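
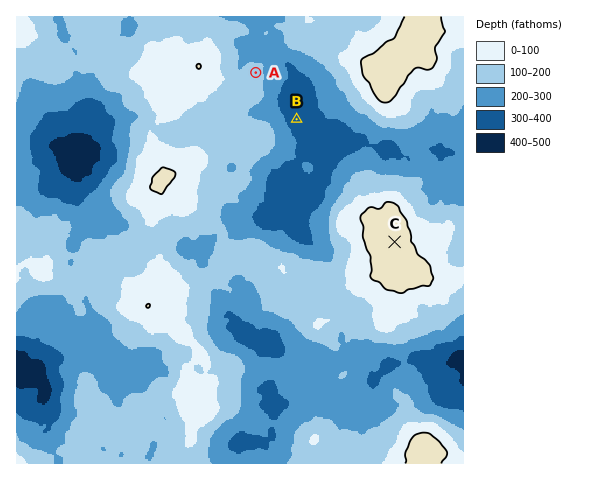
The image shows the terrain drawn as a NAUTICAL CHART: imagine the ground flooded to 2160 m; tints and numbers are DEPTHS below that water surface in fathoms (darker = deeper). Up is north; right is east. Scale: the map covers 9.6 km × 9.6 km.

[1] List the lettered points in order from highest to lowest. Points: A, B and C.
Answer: C A B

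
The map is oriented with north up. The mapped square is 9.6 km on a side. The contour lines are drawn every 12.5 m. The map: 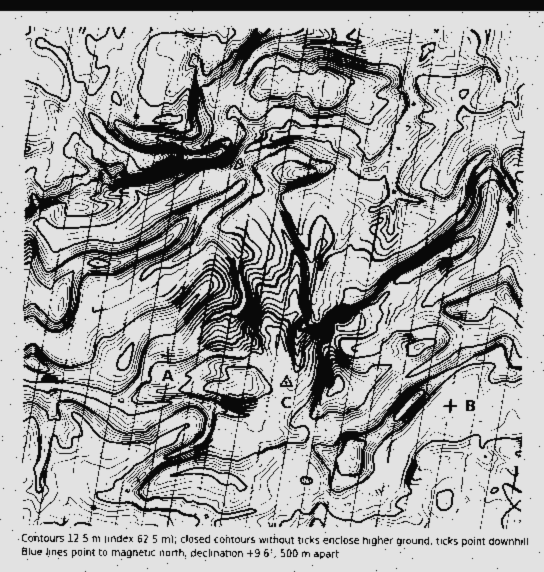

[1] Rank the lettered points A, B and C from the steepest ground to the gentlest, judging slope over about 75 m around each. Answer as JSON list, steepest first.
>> ["A", "C", "B"]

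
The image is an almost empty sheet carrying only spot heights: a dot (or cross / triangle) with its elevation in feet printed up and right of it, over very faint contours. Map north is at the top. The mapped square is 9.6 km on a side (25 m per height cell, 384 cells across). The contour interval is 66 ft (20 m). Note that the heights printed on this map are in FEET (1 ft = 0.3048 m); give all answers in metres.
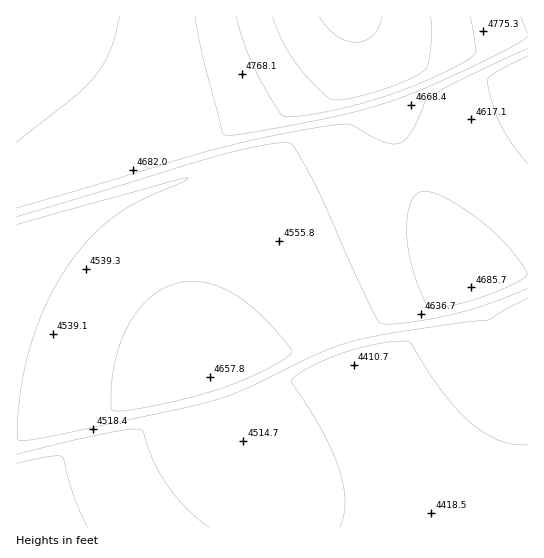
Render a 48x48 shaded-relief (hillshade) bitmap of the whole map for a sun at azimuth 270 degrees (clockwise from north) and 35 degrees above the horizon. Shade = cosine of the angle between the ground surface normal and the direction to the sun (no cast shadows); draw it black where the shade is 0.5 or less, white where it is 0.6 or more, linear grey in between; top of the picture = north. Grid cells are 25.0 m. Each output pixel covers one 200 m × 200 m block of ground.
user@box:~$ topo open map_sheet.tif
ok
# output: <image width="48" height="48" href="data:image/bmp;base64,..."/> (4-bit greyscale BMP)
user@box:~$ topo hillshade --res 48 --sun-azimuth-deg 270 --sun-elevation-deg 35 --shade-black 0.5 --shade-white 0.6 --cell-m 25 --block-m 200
<image width="48" height="48" href="data:image/bmp;base64,Qk32BAAAAAAAAHYAAAAoAAAAMAAAADAAAAABAAQAAAAAAIAEAAATCwAAEwsAABAAAAAAAAAAAAAAABEREQAiIiIAMzMzAERERABVVVUAZmZmAHd3dwCIiIgAmZmZAKqqqgC7u7sAzMzMAN3d3QDu7u4A////AMzMzMzMzMzMzMzMu7u6qqqqqqq7u7u7u8zMzMzMzMzMzMzMu7uqqqqqqqq7u7u7u8zMzMzMzMzMzMzLu7uqqqqqqqu7u7u7u8zMzMzMzMzMzMzLu7qqqqqqqqu7u7u7u8zMzMzMzMzMzMzLu6qqqZmqqru7vMzLu7zMzMzN3d3MzMzLu6qqmZmqqru7zMzLu4irzMzd3d3czMy7uqqpmZmqq7u8zMzLu3d3mrzd3d3czMy7uqqZmZmqq7vMzMzMu7uod4mrzd3czMy7uqqZmZmqu7zMzMzMu8zMuph4mrzMzMu7qqmZmZqqu8zMzMzLu8zMzMupiImrzMu7qqmZmZqrvMzN3MzLu8zMzd3cyph3iau6qpmZmaqrvMzd3czLu8zMzd3d3cypd2eJmZmZmaq7zM3d3czLu8zMzd3d3d3MuYZVZ4iZmqq7zN3d3czLu8zMzd3d3d3My7qHVEVomqu8zd3d3cy7u8zMzd3d3dzMy7uql2VEV5q83d3d3cy7uszMzd3d3dzMy7uqqZh2VWebzd3d3My7uszMzd3d3czMy7qqmZmamYd3irzd3My7qszMzN3d3MzMu7qqqZqqq7u6mImrzMu7qszMzN3dzMzMu7qqqqqqu8zd3KmIiaq6qszMzMzMzMzLu7qqqqqrvM3d3d26h2Z4mczMzMzMzMzLu7qqqqq7vM3d3d3cyodlVszMzMzMzMzLu7qqqqq7zN3d3d3czLqXZczMzMzMzMzLu7qqqqu8zN3d3d3cy7uqmczMzMzMzMy7u7qqq7u8zd3d3d3My7uqqszMzMzMzMy7u7uqu7vMzd3d3dzMu7qqqszMzMzMzMy7u7u7u7zMzd3d3dzMu7qqqszMzMzMzMu7u7u7u7zM3d3d3czLu6qqqomrzMzMzMu7u7u7u8zM3d3d3MzLu6qqqmZnmrzMzMu7u7u7vMzN3d3d3My7u6qqqph2ZnmrzMu7u7u8zMzd3d3dzMu7uqqqqsu6l2Znmru7u7vMzMzd3d3czMu7qqqqqszMy6l2Vniru8zMzM3d3d3MzLu7qqqqqszMzMy6l2VnirzMzN3d3d3My7u6qqqqqrzMzMzMy6l2Znmszd3d3dzMy7uqqqqqqru8zMzMzMy6mGZnm83d3dzMu7uqqqqqqru7zMzMzMzMzLqHd4m83czMu7qqqqmZqru7u8zMzMzMzMzMqYd4mrzLu6qqqZmZmbu7u7zMzMzMzN3d3cuXdniau6qpmZmZmbu7u7zMzMzMzd3d3d3cqHZWeJmZmZmZmbu7u7zMzMzM3d3d7u7d3Ll1REV4mZmZmbu7u7zMzMzN3d3e7u7d3cy6hkMzVoiZmbu7u7zMzMzN3d7u7u7t3cy7qYdTIjRombu7u7zMzMzd3d7u7u7t3Mu6qpmIZTIjVru7u7zMzMzd3e7u7u7t3Mu6qZmIiHZUM7u7u8zMzM3d3u7u7u7t3Mu6qZiIiIiIdru7u8zMzM3d3u7u7u7t3Mu6mZiIiIiJmbu7u8zMzN3d7u7v/+7t3MuqmYiIiIiJmQ=="/>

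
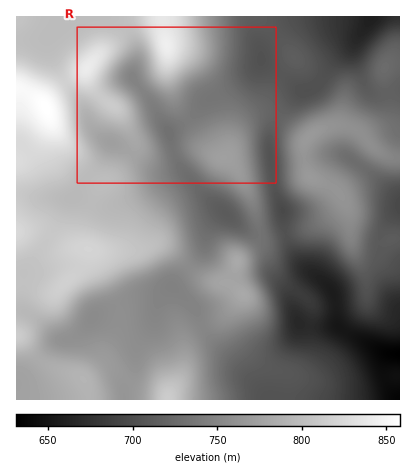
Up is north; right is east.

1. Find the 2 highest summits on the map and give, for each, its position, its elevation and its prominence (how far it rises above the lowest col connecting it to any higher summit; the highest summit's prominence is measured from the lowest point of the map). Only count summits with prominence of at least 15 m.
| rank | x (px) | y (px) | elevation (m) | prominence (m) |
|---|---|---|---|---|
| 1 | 46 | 108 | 858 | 227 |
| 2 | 166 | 46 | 843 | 42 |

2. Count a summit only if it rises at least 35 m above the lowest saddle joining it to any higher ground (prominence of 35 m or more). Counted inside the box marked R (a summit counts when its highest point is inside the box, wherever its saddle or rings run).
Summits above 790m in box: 1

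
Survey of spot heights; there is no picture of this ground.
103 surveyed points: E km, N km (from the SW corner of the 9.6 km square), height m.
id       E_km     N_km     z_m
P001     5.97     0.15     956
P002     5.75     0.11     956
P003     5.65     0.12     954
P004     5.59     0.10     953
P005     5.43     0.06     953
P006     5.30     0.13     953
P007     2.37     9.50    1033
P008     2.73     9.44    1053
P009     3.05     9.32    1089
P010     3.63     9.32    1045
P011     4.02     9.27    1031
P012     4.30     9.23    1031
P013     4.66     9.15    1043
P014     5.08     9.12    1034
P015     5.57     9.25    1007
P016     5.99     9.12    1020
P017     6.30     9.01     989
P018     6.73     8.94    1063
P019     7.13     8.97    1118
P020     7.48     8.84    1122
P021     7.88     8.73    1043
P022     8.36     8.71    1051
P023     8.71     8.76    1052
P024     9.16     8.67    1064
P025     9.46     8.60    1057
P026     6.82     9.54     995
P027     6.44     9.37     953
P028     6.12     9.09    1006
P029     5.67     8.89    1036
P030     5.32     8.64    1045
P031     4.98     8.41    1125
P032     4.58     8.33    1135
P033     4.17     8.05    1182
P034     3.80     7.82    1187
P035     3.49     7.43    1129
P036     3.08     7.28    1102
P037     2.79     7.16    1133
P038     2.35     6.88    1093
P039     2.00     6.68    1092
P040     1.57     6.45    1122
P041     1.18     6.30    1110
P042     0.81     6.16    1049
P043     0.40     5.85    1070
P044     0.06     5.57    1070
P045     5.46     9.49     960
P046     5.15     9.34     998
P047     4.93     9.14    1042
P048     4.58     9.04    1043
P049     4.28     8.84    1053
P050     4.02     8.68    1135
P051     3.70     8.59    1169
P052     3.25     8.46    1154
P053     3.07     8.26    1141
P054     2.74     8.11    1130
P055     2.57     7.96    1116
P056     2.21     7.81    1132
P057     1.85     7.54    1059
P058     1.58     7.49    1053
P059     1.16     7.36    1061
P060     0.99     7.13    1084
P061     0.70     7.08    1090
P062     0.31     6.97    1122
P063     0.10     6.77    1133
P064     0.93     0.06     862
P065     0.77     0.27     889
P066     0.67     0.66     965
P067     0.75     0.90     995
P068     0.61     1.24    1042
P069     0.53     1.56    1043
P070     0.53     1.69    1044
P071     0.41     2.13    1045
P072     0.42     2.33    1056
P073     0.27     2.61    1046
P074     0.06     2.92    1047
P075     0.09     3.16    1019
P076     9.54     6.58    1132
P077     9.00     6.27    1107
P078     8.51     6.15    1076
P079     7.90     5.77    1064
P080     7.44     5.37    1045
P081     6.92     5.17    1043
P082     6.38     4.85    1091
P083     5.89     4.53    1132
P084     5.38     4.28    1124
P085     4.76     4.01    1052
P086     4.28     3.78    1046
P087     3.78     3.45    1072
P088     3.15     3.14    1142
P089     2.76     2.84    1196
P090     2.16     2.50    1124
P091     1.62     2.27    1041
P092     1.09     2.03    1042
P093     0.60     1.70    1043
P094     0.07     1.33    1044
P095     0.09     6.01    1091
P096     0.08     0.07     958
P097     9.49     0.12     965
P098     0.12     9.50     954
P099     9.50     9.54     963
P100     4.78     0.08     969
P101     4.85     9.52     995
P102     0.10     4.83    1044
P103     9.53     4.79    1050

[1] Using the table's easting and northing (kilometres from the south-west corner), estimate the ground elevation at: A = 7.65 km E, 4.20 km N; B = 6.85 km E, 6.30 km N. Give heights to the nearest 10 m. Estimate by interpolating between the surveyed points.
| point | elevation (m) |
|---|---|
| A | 1100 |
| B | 1060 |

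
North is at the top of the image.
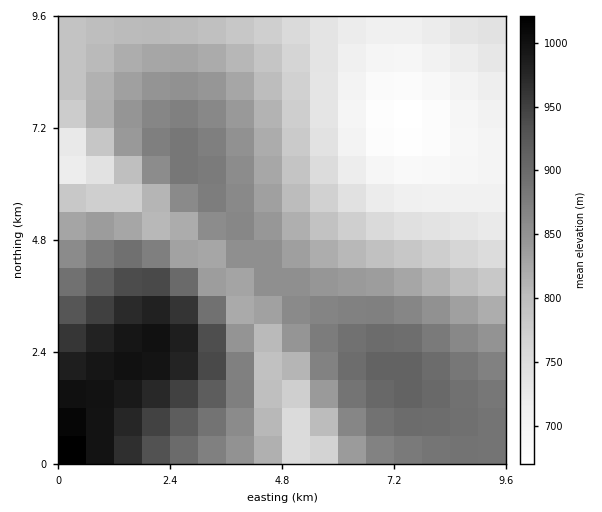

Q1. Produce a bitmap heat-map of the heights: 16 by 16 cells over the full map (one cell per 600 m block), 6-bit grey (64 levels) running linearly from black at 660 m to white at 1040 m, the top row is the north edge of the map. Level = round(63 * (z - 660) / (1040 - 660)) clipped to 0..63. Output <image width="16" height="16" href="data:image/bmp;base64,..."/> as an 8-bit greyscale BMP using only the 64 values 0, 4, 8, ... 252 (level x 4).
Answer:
<image width="16" height="16" href="data:image/bmp;base64,Qk02BQAAAAAAADYEAAAoAAAAEAAAABAAAAABAAgAAAAAAAABAAATCwAAEwsAAAABAAAAAAAAAAAAAAEBAQACAgIAAwMDAAQEBAAFBQUABgYGAAcHBwAICAgACQkJAAoKCgALCwsADAwMAA0NDQAODg4ADw8PABAQEAAREREAEhISABMTEwAUFBQAFRUVABYWFgAXFxcAGBgYABkZGQAaGhoAGxsbABwcHAAdHR0AHh4eAB8fHwAgICAAISEhACIiIgAjIyMAJCQkACUlJQAmJiYAJycnACgoKAApKSkAKioqACsrKwAsLCwALS0tAC4uLgAvLy8AMDAwADExMQAyMjIAMzMzADQ0NAA1NTUANjY2ADc3NwA4ODgAOTk5ADo6OgA7OzsAPDw8AD09PQA+Pj4APz8/AEBAQABBQUEAQkJCAENDQwBEREQARUVFAEZGRgBHR0cASEhIAElJSQBKSkoAS0tLAExMTABNTU0ATk5OAE9PTwBQUFAAUVFRAFJSUgBTU1MAVFRUAFVVVQBWVlYAV1dXAFhYWABZWVkAWlpaAFtbWwBcXFwAXV1dAF5eXgBfX18AYGBgAGFhYQBiYmIAY2NjAGRkZABlZWUAZmZmAGdnZwBoaGgAaWlpAGpqagBra2sAbGxsAG1tbQBubm4Ab29vAHBwcABxcXEAcnJyAHNzcwB0dHQAdXV1AHZ2dgB3d3cAeHh4AHl5eQB6enoAe3t7AHx8fAB9fX0Afn5+AH9/fwCAgIAAgYGBAIKCggCDg4MAhISEAIWFhQCGhoYAh4eHAIiIiACJiYkAioqKAIuLiwCMjIwAjY2NAI6OjgCPj48AkJCQAJGRkQCSkpIAk5OTAJSUlACVlZUAlpaWAJeXlwCYmJgAmZmZAJqamgCbm5sAnJycAJ2dnQCenp4An5+fAKCgoAChoaEAoqKiAKOjowCkpKQApaWlAKampgCnp6cAqKioAKmpqQCqqqoAq6urAKysrACtra0Arq6uAK+vrwCwsLAAsbGxALKysgCzs7MAtLS0ALW1tQC2trYAt7e3ALi4uAC5ubkAurq6ALu7uwC8vLwAvb29AL6+vgC/v78AwMDAAMHBwQDCwsIAw8PDAMTExADFxcUAxsbGAMfHxwDIyMgAycnJAMrKygDLy8sAzMzMAM3NzQDOzs4Az8/PANDQ0ADR0dEA0tLSANPT0wDU1NQA1dXVANbW1gDX19cA2NjYANnZ2QDa2toA29vbANzc3ADd3d0A3t7eAN/f3wDg4OAA4eHhAOLi4gDj4+MA5OTkAOXl5QDm5uYA5+fnAOjo6ADp6ekA6urqAOvr6wDs7OwA7e3tAO7u7gDv7+8A8PDwAPHx8QDy8vIA8/PzAPT09AD19fUA9vb2APf39wD4+PgA+fn5APr6+gD7+/sA/Pz8AP39/QD+/v4A////APDgzLSgjHxoPEh4jJSYmJjo4NDArJiEYDxgiJicnJyY5ODc0MCsjFxMeJikpKCYlNjc4ODUvIxYZIycpKSglIzI1Nzg2Lh8YHyQmJyclIh8sMDQ1MiYbHSEiIyMiIB0aJiouLygdHCAgHx4dHBoXFSElJyMcHCAgHRoYFxUTEQ8cHhwYGyEiHhoWExAODQwLFBMTGSEkIR0YEg4KCQgICAoOFyElJCEcFg8KBgQFBgcLFR4jJSQgGhQNBwMCAwUHFBofIiMiHhkTDAcDAgMGCBYaHR8gHxwXEgwHBAMFCAoWGBocHBsZFRENCQYGCAoMFhcYGBgXFRMQDQoJCQoMDQ="/>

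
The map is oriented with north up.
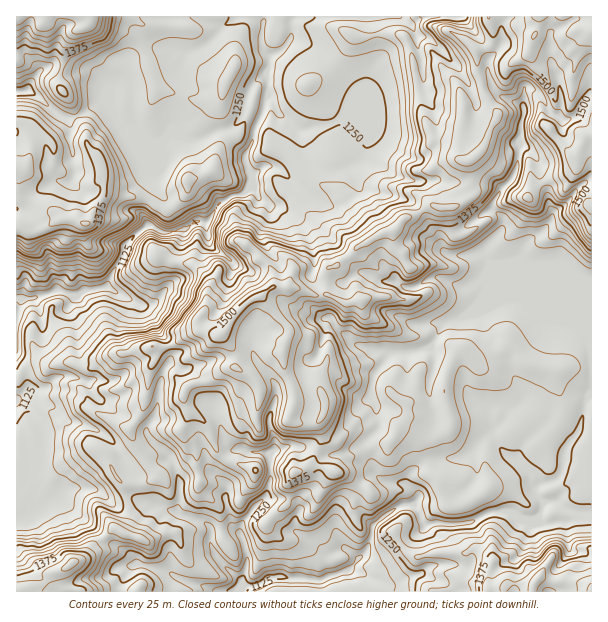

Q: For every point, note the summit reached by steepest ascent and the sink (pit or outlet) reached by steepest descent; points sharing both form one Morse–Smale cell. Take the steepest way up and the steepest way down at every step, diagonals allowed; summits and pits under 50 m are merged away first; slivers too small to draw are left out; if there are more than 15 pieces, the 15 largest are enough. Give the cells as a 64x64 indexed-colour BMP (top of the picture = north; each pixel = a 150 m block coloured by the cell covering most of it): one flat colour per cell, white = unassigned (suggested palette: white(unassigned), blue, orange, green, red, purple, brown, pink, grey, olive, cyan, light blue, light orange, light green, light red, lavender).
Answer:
<image width="64" height="64" href="data:image/bmp;base64,Qk12CAAAAAAAAHYAAAAoAAAAQAAAAEAAAAABAAQAAAAAAAAIAAATCwAAEwsAABAAAAAAAAAA////ALR3HwAOf/8ALKAsACgn1gC9Z5QAS1aMAMJ34wB/f38AIr28AM++FwDox64AeLv/AIrfmACWmP8A1bDFAKp3d3d3d3d3d93Xd3MzMzMzMzMzVVVVVczMVczMzMzMqqd3d3d3d3d3d3d3czMzMzMzMzVVVVVVVVVVVVXFVVWqqqd3d3d3d3d3d3czMzMzMzMzVVVVVVVVVVVVVVVVVaqqqqd3d3d3d3d3czMzMzMzMzNVVVVVVVVVVVVVVVVVqqqqqnd3d3d3d3czMzMzMzMzMzVVVVVVVVVVVVVVVVWqqqqqp3d3d3d3dzMzMzMzMzMzNVVVVVVVVVVVVVVVVaqqqqqqd3d3d3d3MzMzMzMzMzMzVVVVVVVVVVVVVVVVqqqqqqqqd3d3d3MzMzMzMzMzMzNVVVVVNVVVVVVVVVUaqqqqqqp3d3dzMzMzMzMzMzMzMzVVUzMzM1VTMzMzVREaqqqqqnd3MzMzMzMzMzMzMzMzMzUzMzMzMzMzMzMzERGqqqoRMzMzMzMzMzMzMzMzMzMzMzMzMzMzMzMzMzMREREREREzMzMzMzMzMzMzMzMzMzMzMzMzMzMzMzMzMxERERERERETMzMzMzMzMzMzMzMzMzMzMzMzMzMzMzMzERERERERERETMzMzMzMzETMzMzMzMzMzMzMzMzMzMzMREREREREREREzMzMREREREREzMzMzMzMzMzMzMzMzMxERERERERERERMzMRESERERIiEzMzMzMzMzMzMzMzMzEREREREREREREzMSIiIiIiIiIiETMzMzMzMzMzMzMzMRERERERERERETMxIiIiIiIiIiIhEzMRMzMzMzMzMzMxERERERERERERMxEiIiIiIiIiIiERERETMzMzMzMzMzERERERERERERExEiIiIiIiIiIiIRERERMzMzMzMzMzMRERERERERERERESIiIiIiIiIiIhEREREzMzMzMzMzMxERERERERERERESIiIiIiIiIiIiERERETMzMzMzMzMzERERERERERERERIiIiIiIiIiIiERERERMzMzMzMzMzMRERERERERERERIiIiIiIiIiIiIhEREREzMzMzMzMzMxEREREREREREREiIiIiIiIiIiIiERERETMzMzMzMzMzERERERERERESIiIiIiIiIiIiIiIhERERMzMzMzERERERERERERERERIiIiIiIiIiIiIiIiIRERETERMzEREREREREREREREREiIiIiIiIiIiIiIiIiIiEREREREREREREREREREREREiIiIiIiIiIiIiIiIiIiIhERERERERERERERERERERESIiIiIiIiIiIiIiIiIiIiERERERERERERERERERERESIiIiIiIiIiIiIiIiIiIiIiERERERERERERERERERESIiIiIiIiIiIiIiIiIiIiIiIiIRERERERERERERERERESIiIiIiIiIiIiIiIiIiIiIiIiIREiEREWZmZmYREREREiIiIiIiIiIiIiIiIiIiIiIiIiIiERERZmZmZmYRERESIiIiIiIiIiIiIiIiIiIiIiIiIiERERFmZmZmZmERERIiIiIiIiIiIiIiIiIiIiIiIiIhEREREWZmZmZmYREREiIiIiIiIiIiIiIiIiIiIiIiIRERERERZmZmZmZmERESIiIiIiIiIiIiIiIiIiIiERIRERERERFmZmZmZmYREREiIiIiIiIiIiIiIiIiIiEREREREREREWZmZmZmZmERESIiIiIiIiIiIiIiIiIiIRERERERERERZmZmZmZmZhiIgiIiIiIiIiIiIiIiIiIRERERERERERFmZmaZZmZmiIiIgiIiIiIiIiIiIiIiIREREREREREREWZmmZmWZmaIiIiIIiIiIiIiIiIiIiIhERERERERERERZpmZmZZmZmiIiIiCIiIiIiIiIiIiIhERERERERERERGZmZmZmWZmZoiIiIiIIiIiIiIiIhEREREREREREREREZmZmZmZZmZmiIiIiIgiIiIiIiIRERERERERERERERERmZmZmZlmZmaIiIiIiCIiIiIiIRERERERERERERERERFpmZmZlmZmZoiIiIiIERIiIiIhEREREREREREREREREWmZmZmWZmZmiIiIiIgRESIiIiIRERERERERERERERERZpmZmWZmZmaIiIiIiBERIiIiIiERERERERERERERERFmmZmZZmZmREiESIiIERESIiIiIREREREREREREREREWaZmZlmZkRERERERIiBERESIiIRERERERERERERERERmZmZlmZkRERERERESIERERERIRERERERERERERERERGZmbtEZmRERERERERIgREREREREREREREREREREREREZmbu0RGRERERERERESIERERERERERERERERERERERERmbu0RERERERERERERIgRERERERERERERERERERERERG7u7REREREREREREREiBEREREREREREREREREREREREbu7tEREREREREREREREERERERERERERERERERERERERu7u0REREREREREREREQRERERERERERERERERERERERG7u7RERERERERERERERBEREREREREREREREREREREREbu7tERERERERERERERBERERERERERERERERERERERERu7u7REREREREREREREERERERERERERERERERERERERG7u7u0REREREREREREQREREREREREREREREREREREREbu7u7tEREREREREREREERERERERERERERERERERERER"/>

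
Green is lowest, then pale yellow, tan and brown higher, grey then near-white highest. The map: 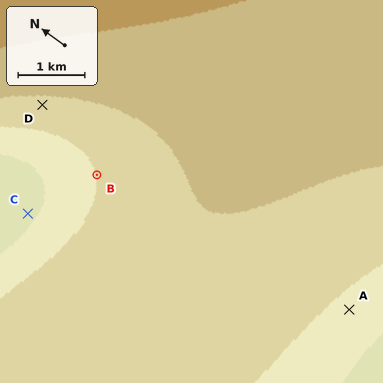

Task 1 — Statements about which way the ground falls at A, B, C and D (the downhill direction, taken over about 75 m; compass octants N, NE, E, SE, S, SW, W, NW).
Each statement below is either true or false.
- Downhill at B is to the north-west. true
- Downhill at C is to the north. true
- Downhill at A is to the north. false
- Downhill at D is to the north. false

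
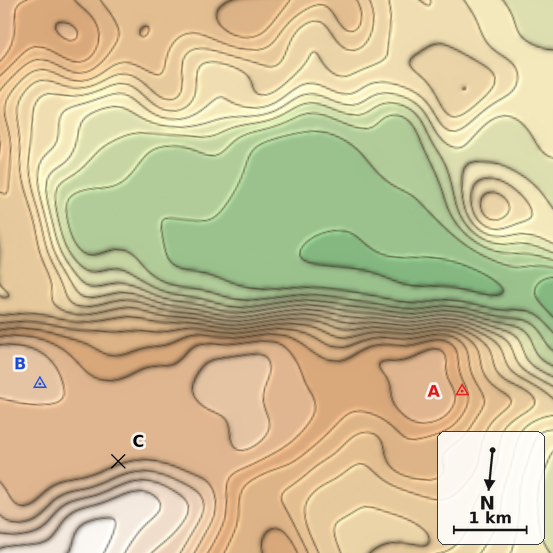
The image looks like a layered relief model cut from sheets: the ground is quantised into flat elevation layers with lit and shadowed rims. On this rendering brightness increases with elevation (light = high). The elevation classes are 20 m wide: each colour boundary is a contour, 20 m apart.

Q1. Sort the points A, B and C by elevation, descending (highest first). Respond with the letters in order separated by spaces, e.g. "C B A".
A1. B C A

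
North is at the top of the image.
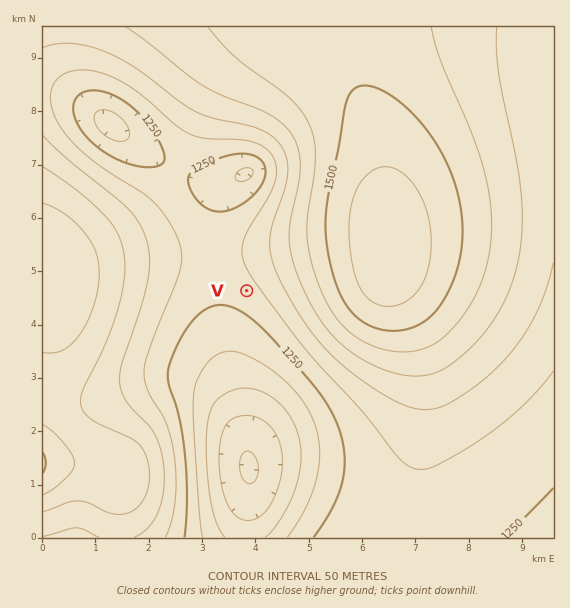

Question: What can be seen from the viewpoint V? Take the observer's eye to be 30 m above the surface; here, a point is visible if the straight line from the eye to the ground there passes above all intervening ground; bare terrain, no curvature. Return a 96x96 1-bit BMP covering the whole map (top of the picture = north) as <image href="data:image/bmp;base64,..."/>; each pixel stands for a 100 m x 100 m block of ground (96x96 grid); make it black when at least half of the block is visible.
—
<image width="96" height="96" href="data:image/bmp;base64,Qk2+BAAAAAAAAD4AAAAoAAAAYAAAAGAAAAABAAEAAAAAAIAEAAATCwAAEwsAAAIAAAAAAAAA////AAAAAAAAAAD//////wAAAAAAAAD//////4AAAAAAAAD//////4AAAAAAAAH//////8AAAAAAAAH//////8AAAAAAAAP//////+AAAAAAAAf//////+AAAAAAAAf//////+AAAAAAAA///////+AAAAAAAB////////AAAAAAAD////////AAAAAAAH////////AAAADwAP////////AAAAD8A/////////AAAAD/B////////+AAAAD//////////+AAAAD//////////+AAAAD/////+H///+AAAAD/////+H///8AAAAD/////8D///8AAAAD/////8B///4AAAAD/////4B///wAAAAD/////4A///gAAAAD/////4A///AAAAAD/////4A//+AAAAAAf////4Af/8AAAAAAP////4Af/4AAAAAAH////8Af/wAAAAAAD////+Af/gAAAAAAD/////A//AAAAAAAD/////g/+AAAAAAAD///////+AAAAAAAD///////+AAAAAAAD///////+AAAAAAAD///////+AAAAAAAD///////+AAAAAAAD////////AAAAAAAD////////AAAAAAAD////////gAAAAAAD////////gAAAAAAD////////wAAAAAAD////////wAAAAAAD////////wAAAAAAD////////wAAAAAAD////////wAAAAAAD////////wAAAAAAD////////wAAAAAAB////////wAAAAAAB////////wAAAAAAB////////wAAAAAAB////////gAAAAAAB////////gAAAAAAB////////gAAAAAAB////////AAAAAAAB////////AAAAAAAB////gH/+AAAAAAAA////AD/+AAAAAAAA///+AA/8AAAAAAAA///+AAf8AAAAAAAA///8AAP8AAAAAAAA///4AAP4AAAAAAAA///4AAH4AAAAAAAAf//4AAHwAAAAAAAAeB/wAADwAAAAAAAAAAPwAADwAAAAAAAAAAHwAABwAAAAAAAAAAHwAABwAAAAAAAAAAH4AABwAAAAAAAAAAD4AAB4AAAAAAAAAAH8AAB4AAAAAAAAAAH+AAD4AAAAAAAAAAH/AAD4AAAAAAAAAAP/wAH4AAAAAAAAAAP/8AP4AAAAAAAAAAf//h/4AAAAAAAAAA/////8AAAAAAAAAA/////4AAAAAACAAB/////4AAAAAACAAD/////4AAAAAADAAH/////4AAAAAADgAf/////wAAAAAADwB//////wAAAAAAD8H//////gAAAAAAD////////AAAAAAAD///////+AAAAAAAD///////8AAAAAAAD///////4AAAAAAAD///////gAAAAAAAD//////+AAAAAAAAD//////wAAAAAAAAD/////8AAAAAAAAAD/////AAAAAAAAAAD////4AAAAAAAAAAD////gAAAAAAAAAAD////AAAAAAAAAAAD///8AAAAAAAAAAAA="/>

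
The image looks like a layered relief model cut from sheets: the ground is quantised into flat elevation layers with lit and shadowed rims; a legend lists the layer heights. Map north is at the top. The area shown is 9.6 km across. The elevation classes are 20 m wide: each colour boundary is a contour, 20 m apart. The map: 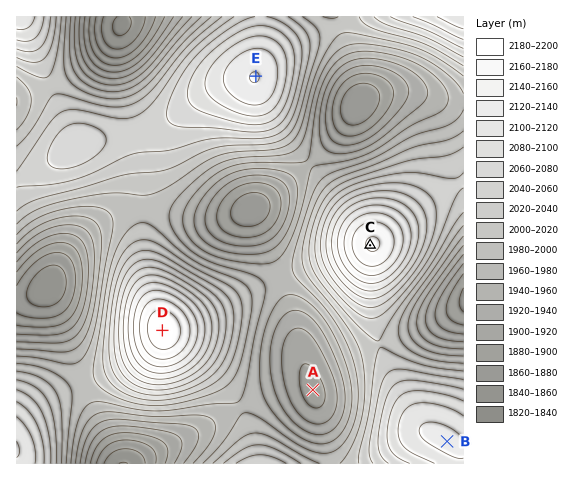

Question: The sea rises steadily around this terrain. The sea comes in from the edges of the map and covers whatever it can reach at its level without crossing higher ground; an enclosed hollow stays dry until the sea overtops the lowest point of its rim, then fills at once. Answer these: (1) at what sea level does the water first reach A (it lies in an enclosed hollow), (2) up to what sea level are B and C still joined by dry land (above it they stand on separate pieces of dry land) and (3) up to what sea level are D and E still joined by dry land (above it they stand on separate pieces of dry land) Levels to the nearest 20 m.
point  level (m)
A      1980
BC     2020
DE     2000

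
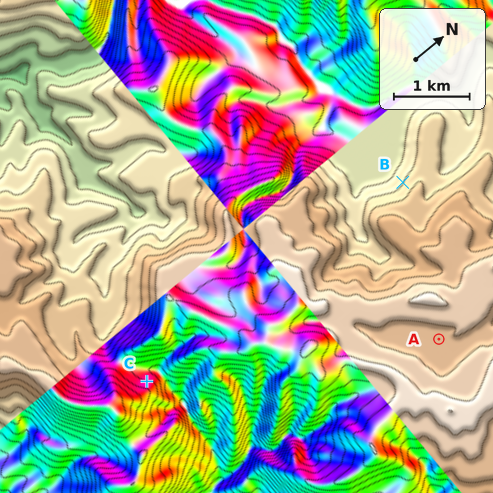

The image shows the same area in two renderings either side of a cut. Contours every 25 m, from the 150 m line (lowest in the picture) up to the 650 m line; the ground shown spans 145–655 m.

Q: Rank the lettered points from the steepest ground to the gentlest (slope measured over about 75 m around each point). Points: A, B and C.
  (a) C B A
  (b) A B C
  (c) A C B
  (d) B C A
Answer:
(d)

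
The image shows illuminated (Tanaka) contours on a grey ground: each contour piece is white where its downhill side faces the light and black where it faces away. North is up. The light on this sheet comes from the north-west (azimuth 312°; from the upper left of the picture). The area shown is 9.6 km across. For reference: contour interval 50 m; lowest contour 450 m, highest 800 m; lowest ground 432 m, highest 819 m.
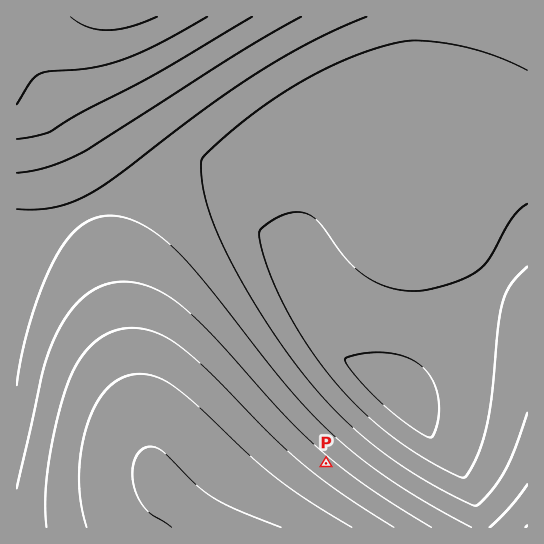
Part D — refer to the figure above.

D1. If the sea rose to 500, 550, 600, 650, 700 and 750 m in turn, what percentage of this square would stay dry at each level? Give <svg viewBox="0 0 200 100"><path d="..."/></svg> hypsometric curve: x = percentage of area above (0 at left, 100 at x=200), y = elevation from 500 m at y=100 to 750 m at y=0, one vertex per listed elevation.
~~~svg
<svg viewBox="0 0 200 100"><path d="M173 100l-56-20-28-20-25-20-20-20-19-20"/></svg>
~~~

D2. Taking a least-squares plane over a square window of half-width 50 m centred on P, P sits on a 7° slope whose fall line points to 39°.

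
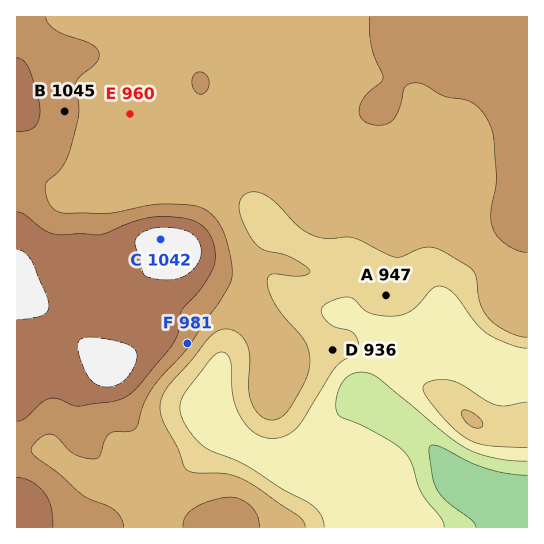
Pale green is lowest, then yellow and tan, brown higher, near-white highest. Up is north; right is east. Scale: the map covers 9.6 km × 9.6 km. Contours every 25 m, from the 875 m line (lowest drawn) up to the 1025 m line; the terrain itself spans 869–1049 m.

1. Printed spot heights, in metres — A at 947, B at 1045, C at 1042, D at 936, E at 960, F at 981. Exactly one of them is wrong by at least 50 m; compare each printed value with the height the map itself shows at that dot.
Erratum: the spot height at B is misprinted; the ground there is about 983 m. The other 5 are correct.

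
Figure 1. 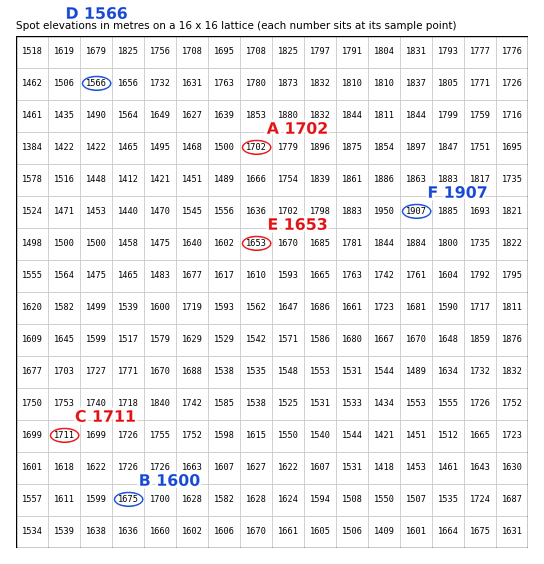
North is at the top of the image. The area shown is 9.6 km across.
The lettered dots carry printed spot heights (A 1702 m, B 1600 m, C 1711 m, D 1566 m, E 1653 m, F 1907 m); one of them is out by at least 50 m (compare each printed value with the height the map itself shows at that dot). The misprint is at B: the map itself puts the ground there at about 1675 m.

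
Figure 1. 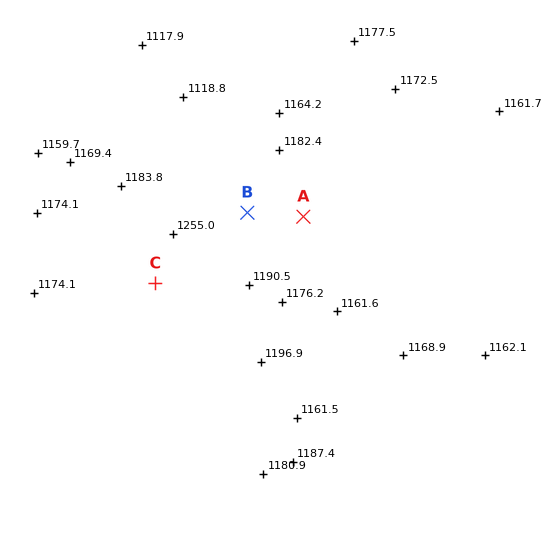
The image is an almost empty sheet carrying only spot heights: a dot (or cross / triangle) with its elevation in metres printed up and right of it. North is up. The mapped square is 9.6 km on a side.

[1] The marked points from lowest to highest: A B C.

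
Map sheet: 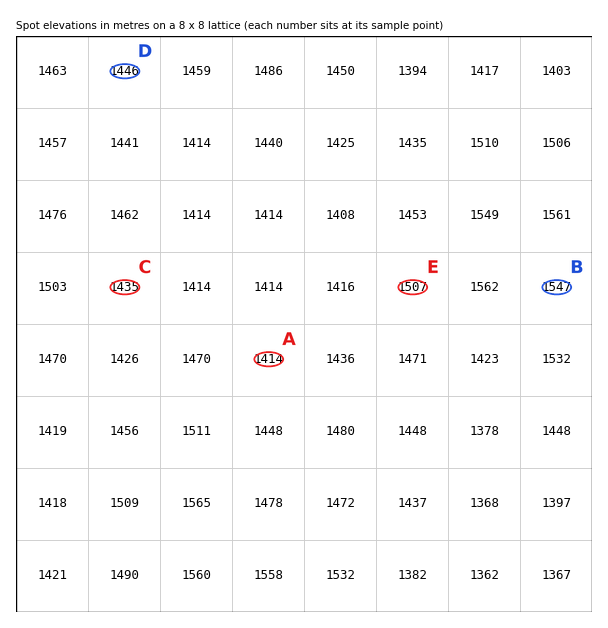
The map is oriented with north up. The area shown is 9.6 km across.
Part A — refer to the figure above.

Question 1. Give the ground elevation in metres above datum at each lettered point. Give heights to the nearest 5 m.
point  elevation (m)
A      1415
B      1545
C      1435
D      1445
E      1505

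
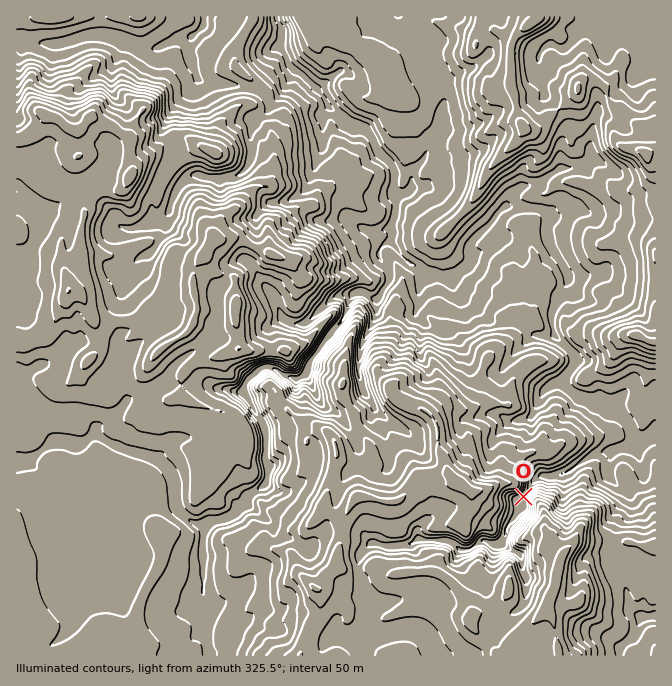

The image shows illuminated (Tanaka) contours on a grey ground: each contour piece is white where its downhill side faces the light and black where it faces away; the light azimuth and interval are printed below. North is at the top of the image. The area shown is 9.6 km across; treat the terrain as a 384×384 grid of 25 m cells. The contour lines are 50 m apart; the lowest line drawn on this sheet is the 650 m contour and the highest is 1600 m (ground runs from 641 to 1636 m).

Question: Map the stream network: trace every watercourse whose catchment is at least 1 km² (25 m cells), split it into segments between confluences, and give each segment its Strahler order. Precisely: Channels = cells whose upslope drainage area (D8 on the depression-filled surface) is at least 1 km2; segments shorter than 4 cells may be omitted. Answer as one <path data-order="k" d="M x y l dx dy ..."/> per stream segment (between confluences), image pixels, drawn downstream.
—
<path data-order="1" d="M219 648l-4 4-6 0 0-4-2-1 0-9-3-6 0-14 1-1 0-12-1-1 0-54-2-3 2-2 0-11 1-2 0-4 9-8"/><path data-order="1" d="M375 637l-7 0 0-2-3-3 0-8 3-6 0-26-4-8 0-4-2-3-4-3 0-16 6-6 0-2 6-6 7 0 1 1 6 0 1 2 10 0 2-2 11 0 7-5 30 0 2 2 3 0 4 2 6 6 8 0 4-2 6-6 4 0 2-2 6 4 7 0 5-4"/><path data-order="1" d="M627 592l3 16 7 7 3 0 2 2 13 0 0-2"/><path data-order="1" d="M55 590l0-15 3-7 6-4 0-2 3 0 1 2 34 0 2-2 13 0 0-5 1-2 0-10-1-1 0-7-2-2 0-5-3-6 0-19-2-3-5-5-7-4-34 0-4-1-26-27 0-7 4-5"/><path data-order="1" d="M527 578l-3-4 0-6-2-1 0-9-2-3-6-5-6-2-3-3-3 0 0-5"/><path data-order="2" d="M502 540l3-5 2-8 10-12 1-3 0-4 6-5 0-6 1-4 7-8 0-2 7-6 13 0 2-2 8 0 10-5 12-10 1 0 4-3 6-4 5 0 2-1 10 0"/><path data-order="3" d="M214 520l8 0 10-5 17-18"/><path data-order="3" d="M249 497l11-10 4 0 0-2 3-3 0-5 1-4-1-1 0-5-2-2 0-15 2-2 0-13-3-7 0-5-2-3-5-5-7-13-5-7 0-12 4-3 0-2 1 0 0-1 2 0 8-9 4-1 6 0 2 1 3 0 5 5 7 4 5 0 2 1 6 0 8-16 10-10 6-10 20-24 3-6 0-4 1-1 0-5 2-4 5-5"/><path data-order="1" d="M609 468l0-6 1-2 0-7 2-1"/><path data-order="2" d="M38 453l12-10 12 0 5-3 20 0 3-3 12 0"/><path data-order="2" d="M612 452l7-4 10 0 3-1 2-4 0-8-2-2 0-3-2-3-10-10-1 0-9-9-1 0-10-10-14 0-3-3-7 0-8-8 0-4-2-1 2-4 0-5"/><path data-order="3" d="M102 437l5 5 10 5 3 0 5 3 9 2 1 1 12 2 2 2 3 0 7 3 10 10 0 2 5 6 0 4 1 1 0 12 2 2 0 10 2 3 8 8 2 0 6 6 7 0 5-4 7 0"/><path data-order="1" d="M372 422l0-7 2-2 0-8-2-3-7-7-3-7 0-6-4-7 0-15 2-2 0-8 2-2 0-5 15-28 0-13 5-5 0-5"/><path data-order="1" d="M515 420l5 0 2-2 6 0 6-5 6-13 0-3 4-4 0-1 6-7 4-2 5 0 0-1 8-9"/><path data-order="2" d="M125 403l-20 20-8 4 0 3 5 7"/><path data-order="1" d="M17 380l0 75 17 0 1-2 3 0"/><path data-order="2" d="M567 373l7-8 0-7-2-1 0-5-13-14-2 0 0-1-3-4 0-6-2-2 0-13 8-17 4-3 3-7 0-13"/><path data-order="1" d="M114 367l-6 5-1 3 0 3 5 5 5 0 8 9 0 11"/><path data-order="1" d="M175 365l-5 5-3 7-10 10-3 1-4 0-5 4-3 0-7 3-10 8"/><path data-order="1" d="M280 310l0 3 2 4 3 3 7 3 13 0 27-25 6-3 14 0 3-2"/><path data-order="1" d="M417 310l1-3 0-17 2-2 0-5 4-5-4-10"/><path data-order="3" d="M355 293l10 0 10 5 7-6"/><path data-order="3" d="M382 292l0-2 6-7 0-3 2-2 0-5-2-1 0-4-8-8 0-12 5-5 7-3"/><path data-order="1" d="M587 275l-18 0-2-3"/><path data-order="2" d="M567 272l-3-4 0-3-5-5 0-2-7-8-3-7 0-3-2-2 0-11-2-2 0-12"/><path data-order="2" d="M420 268l-6-5-2 0-4-3-4-2-7-8 0-2-5-5 0-3"/><path data-order="1" d="M137 260l3-3 4-2 3 0 12-12 6-13 0-13 4-4 0-1"/><path data-order="3" d="M392 240l0-3 2-2 0-10"/><path data-order="1" d="M362 228l3 0 5 4 10 0 5-4 5 0 4-3"/><path data-order="3" d="M394 225l0-5 1-2 0-6 2-2 0-8-3-4 0-11"/><path data-order="1" d="M152 223l8-3 9-8"/><path data-order="2" d="M545 213l-5-5-12 0-1-1-19 0-1 1-3 0"/><path data-order="1" d="M569 213l-4 0-6 4-10 0-4-4"/><path data-order="2" d="M169 212l1-4 0-3 2-2 0-3 2-2 0-3 3-7 13-13 10 0 2 2 5 0 2 1 16 0 2-1 8 0 4-2 10-10 1-3 0-4 2-1 0-15-2-2 0-8 2-2 0-8 8-9 4 0 3-1 3-4 0-1 12-12 2-3 0-4 10-13 0-2-6-5-1-3 0-3-2-4"/><path data-order="2" d="M504 208l-7 5-3 7-24 23 0 19-15 13-3 2-12 0-2-2-4 0-6-3-3 0-5-4"/><path data-order="1" d="M62 202l-5 5-3 0-9 5-7 0-18-19-3-1"/><path data-order="2" d="M410 190l-3 3-7 0-6-6"/><path data-order="3" d="M394 187l0-7 1-2-1-3 0-7-2-3-15-15-2-3 0-4-5-6 0-2-6-7-4-1-3 0-3-4-4 0-3-3-2 0-5-5-2 0-13-13"/><path data-order="1" d="M422 187l-8 0-4 3"/><path data-order="1" d="M315 165l7-13 0-10 2-2 0-20-2-2 0-3 5-5 0-5-2-3"/><path data-order="1" d="M592 160l-7 7-8 0-2 1-16 0-15 14-7 3-10 0-2 2-3 0-14 11-1 4 0 3-3 3"/><path data-order="3" d="M325 102l-1-5-39-39"/><path data-order="1" d="M440 87l2 3 0 3 2 2 0 12-2 1 0 17-10 20-4 3-4 12-10 10-2 3 0 14-2 3"/><path data-order="1" d="M197 80l0-5-5-10 0-5-3-7 1-15 2 0 5-5"/><path data-order="3" d="M285 58l0-1-7-7 0-28-1-2 0-3"/><path data-order="1" d="M550 45l4 0 5 3 6 0 19-20 3 0 2-1 11 0 4-2 6-7 9 0 0-1 5 0"/><path data-order="1" d="M55 43l9 0 1-1 9-2 6-3 5 0 2-2 21 0 7 3 3 0 9 5 3 0 2 2 3 0 7 3 15 0 20-10 5 0 2-1 6 0 4-4 3 0"/><path data-order="2" d="M197 33l5-5 2-3 0-8"/>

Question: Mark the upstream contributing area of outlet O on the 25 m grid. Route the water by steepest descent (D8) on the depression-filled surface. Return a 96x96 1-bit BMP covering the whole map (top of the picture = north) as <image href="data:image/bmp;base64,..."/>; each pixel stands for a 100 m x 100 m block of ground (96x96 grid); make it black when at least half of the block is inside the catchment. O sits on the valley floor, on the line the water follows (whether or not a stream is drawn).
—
<image width="96" height="96" href="data:image/bmp;base64,Qk2+BAAAAAAAAD4AAAAoAAAAYAAAAGAAAAABAAEAAAAAAIAEAAATCwAAEwsAAAIAAAAAAAAA////AAAAAAAAAAAAAB//////wAAAAAAAAB//////gAAAAAAAAB//////gAAAAAAAAA//////gAAAAAAAAA//////gAAAAAAAAAf/////AAAAAAAAAAf/////AAAAAAAAAAP/////AAAAAAAAAAP/////AAAAAAAAAAP/////AAAAAAAAAAP/////gAAAAAAAAAP/////gAAAAAAAAAH/////gAAAAAAAAAD/////wAAAAAAAAAD/////wAAAAAAAAAD/////wAAAAAAAAAD/////gAAAAAAAAAB/////AAAAAAAAAAB/////AAAAAAAAAAB////+AAAAAAAAAAB////+AAAAAAAAAAA////+AAAAAAAAAAA////+AAAAAAAAAAAcP/wMAAAAAAAAAAAAH/gAAAAAAAAAAAAAH+AAAAAAAAAAAAAAD8AAAAAAAAAAAAAAAAAAAAAAAAAAAAAAAAAAAAAAAAAAAAAAAAAAAAAAAAAAAAAAAAAAAAAAAAAAAAAAAAAAAAAAAAAAAAAAAAAAAAAAAAAAAAAAAAAAAAAAAAAAAAAAAAAAAAAAAAAAAAAAAAAAAAAAAAAAAAAAAAAAAAAAAAAAAAAAAAAAAAAAAAAAAAAAAAAAAAAAAAAAAAAAAAAAAAAAAAAAAAAAAAAAAAAAAAAAAAAAAAAAAAAAAAAAAAAAAAAAAAAAAAAAAAAAAAAAAAAAAAAAAAAAAAAAAAAAAAAAAAAAAAAAAAAAAAAAAAAAAAAAAAAAAAAAAAAAAAAAAAAAAAAAAAAAAAAAAAAAAAAAAAAAAAAAAAAAAAAAAAAAAAAAAAAAAAAAAAAAAAAAAAAAAAAAAAAAAAAAAAAAAAAAAAAAAAAAAAAAAAAAAAAAAAAAAAAAAAAAAAAAAAAAAAAAAAAAAAAAAAAAAAAAAAAAAAAAAAAAAAAAAAAAAAAAAAAAAAAAAAAAAAAAAAAAAAAAAAAAAAAAAAAAAAAAAAAAAAAAAAAAAAAAAAAAAAAAAAAAAAAAAAAAAAAAAAAAAAAAAAAAAAAAAAAAAAAAAAAAAAAAAAAAAAAAAAAAAAAAAAAAAAAAAAAAAAAAAAAAAAAAAAAAAAAAAAAAAAAAAAAAAAAAAAAAAAAAAAAAAAAAAAAAAAAAAAAAAAAAAAAAAAAAAAAAAAAAAAAAAAAAAAAAAAAAAAAAAAAAAAAAAAAAAAAAAAAAAAAAAAAAAAAAAAAAAAAAAAAAAAAAAAAAAAAAAAAAAAAAAAAAAAAAAAAAAAAAAAAAAAAAAAAAAAAAAAAAAAAAAAAAAAAAAAAAAAAAAAAAAAAAAAAAAAAAAAAAAAAAAAAAAAAAAAAAAAAAAAAAAAAAAAAAAAAAAAAAAAAAAAAAAAAAAAAAAAAAAAAAAAAAAAAAAAAAAAAAAAAAAAAAAAAAAAAAAAAAAAAAAAAAAAAAAAAAAAAAAAAAAAAAAAAAAAAAAAAAAAAAAAAAAAAAAAAAAAAAAAAAAAAAAAAAAAAAAAAAAAAAAAAAAAAAAAAAAAAAAAAAAAAAAAAAAAA="/>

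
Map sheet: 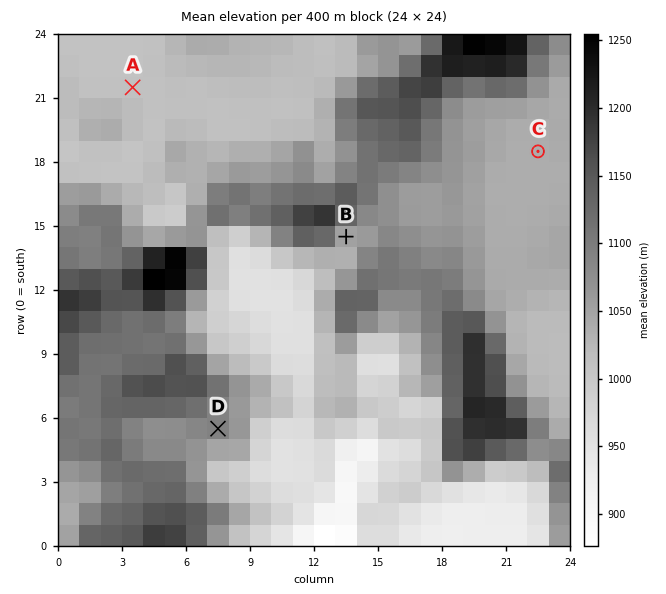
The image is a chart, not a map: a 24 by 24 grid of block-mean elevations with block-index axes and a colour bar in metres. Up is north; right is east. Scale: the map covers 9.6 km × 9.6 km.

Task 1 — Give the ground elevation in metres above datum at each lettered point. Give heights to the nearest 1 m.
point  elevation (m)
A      1009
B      1042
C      1037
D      1098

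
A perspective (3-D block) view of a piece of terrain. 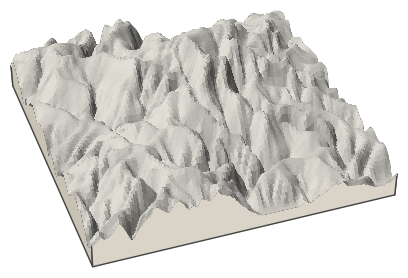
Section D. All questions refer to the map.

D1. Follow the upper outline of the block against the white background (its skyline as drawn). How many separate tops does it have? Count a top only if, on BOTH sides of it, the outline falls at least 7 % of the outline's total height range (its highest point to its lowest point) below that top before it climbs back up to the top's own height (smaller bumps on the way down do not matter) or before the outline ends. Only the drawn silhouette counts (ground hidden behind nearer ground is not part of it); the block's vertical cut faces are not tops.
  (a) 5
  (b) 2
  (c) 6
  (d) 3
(d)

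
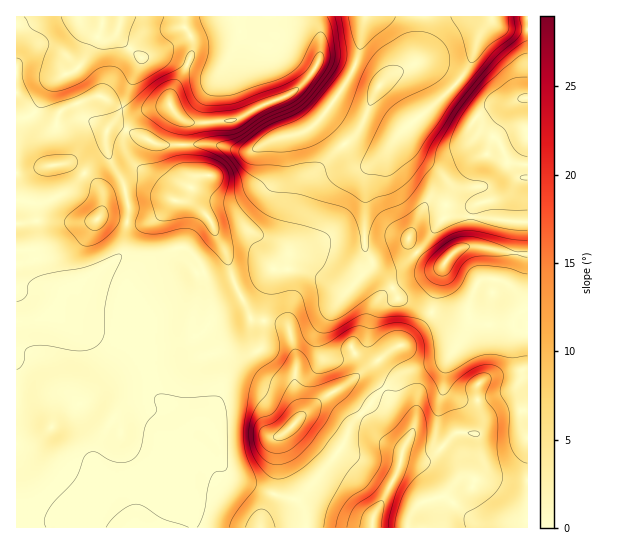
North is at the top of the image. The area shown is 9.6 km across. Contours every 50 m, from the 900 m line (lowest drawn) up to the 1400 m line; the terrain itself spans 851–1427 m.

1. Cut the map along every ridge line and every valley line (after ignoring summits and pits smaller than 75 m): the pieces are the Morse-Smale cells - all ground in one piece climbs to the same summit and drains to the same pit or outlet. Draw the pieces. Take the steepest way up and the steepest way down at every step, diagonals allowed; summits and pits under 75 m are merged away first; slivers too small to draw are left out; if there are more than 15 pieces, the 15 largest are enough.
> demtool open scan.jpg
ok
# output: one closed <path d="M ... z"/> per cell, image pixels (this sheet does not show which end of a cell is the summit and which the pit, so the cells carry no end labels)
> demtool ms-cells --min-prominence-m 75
<path d="M22 200l-6 1 1 327 511-1 0-218-12-18-10-8-16-4-9 1-8 11-4 12-1 24-15 24-14 12-26 6-12 6-20 16-12 15-18 19-8 21-30 37-15 16-9 0-59-20-6-6-4-26-5-13-8-9-6-3 11-11 5-10 7-24 7-12 7-6 20-8 3-5 3-31 9-45-22 21-33 17-7 9-7-44-5-11-16-14-9 1-32 14-28-3-28 19-17 8-8 7-3 7-1-7-16-15-6-25-3-3 5-8-2-37-6-5z"/><path d="M322 116l-8 9-13 8-30 7-24 12-34-8-51 1-41-18-11 0-5 8 2 15 5 15 11 16 5 21-4 49-9 8 12 4 15 0 36-15 8 1 13 13 5 11 7 44 2-4 9-8 29-14 22-22 29 0 15 6 18 12 8 2 7-1 21-23 0-6-6-9-1-8 1-65 11-16-11 2-7-3-31-35z"/><path d="M371 261l-3 8-11 12-11 8-11-2-28-16-34-1-9 45-3 31-3 5-20 8-7 6-7 12-7 24-5 10-11 11 6 3 8 9 5 13 4 26 6 6 27 8 17 8 15 4 9 0 34-38 11-15 8-21 18-19 12-15 16-14 12-6 36-11 15-18 8-15 1-11-4 3-20-2-47-18-7-14-18-18z"/><path d="M365 16l-126 0 0 25-12 22-9 9-12 0-19-8-16 30-1 11-33 7-15-4-11 18 10 1 41 18 51-1 33 8 7-1 18-11 30-7 8-4 12-11 30-43 9-25z"/><path d="M403 129l-16 22-16 15-6 11-1 65 1 8 8 17 18 18 7 14 47 18 22 0 6-26 6-10 7-2 20 4 10 8 11 17 1-86-58-6-25 1 4-28-1-7-14-15-15-8-10-10-5-12z"/><path d="M491 17l-12 20-4 16-11 21-27 29-33 27 0 7 5 12 10 10 15 8 14 15 1 7-4 28 25-1 37 5 20 0 1-191-27-3z"/><path d="M35 113l-19 6 0 80 13 2 6 5 2 37-5 8 3 3 6 25 16 15 1 7 3-7 8-7 24-12 30-21 5-35 0-17-5-21-15-26-3-12 2-13-2-2-19-9-29 5-2 3z"/><path d="M527 16l-161 0-11 51-12 22-20 26 0 4 35 41 11 3 9-4 27-31 32-25 23-24 12-20 7-22 12-20 10 10 10 2 16 0z"/><path d="M183 16l-166 0-1 77 17 19 2-1 4 5 14 7 4-1 2-8 4-5 34-13 4 0 21 12 20-51 19-2 27 8 4-9 0-15-8-12z"/><path d="M238 16l-53 0-1 11 8 12 0 15-4 9 18 9 12 0 9-9 12-22 1-15z"/><path d="M161 55l-20 3-18 47 0 4 14 3 34-7 0-11 16-31z"/><path d="M101 96l-12 3-26 10-4 5-2 9 29-4 21 12 14-22z"/><path d="M17 93l-1 25 6 1 8-3 3-3z"/>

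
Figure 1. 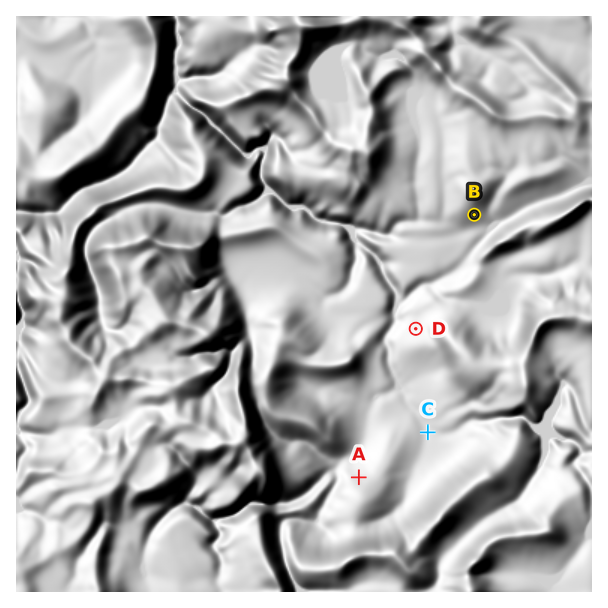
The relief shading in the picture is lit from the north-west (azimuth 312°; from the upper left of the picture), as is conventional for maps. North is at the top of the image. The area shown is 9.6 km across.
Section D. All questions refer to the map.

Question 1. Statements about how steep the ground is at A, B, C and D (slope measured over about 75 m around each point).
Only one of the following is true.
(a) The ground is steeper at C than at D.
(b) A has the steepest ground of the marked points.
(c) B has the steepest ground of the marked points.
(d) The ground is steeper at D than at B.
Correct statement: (b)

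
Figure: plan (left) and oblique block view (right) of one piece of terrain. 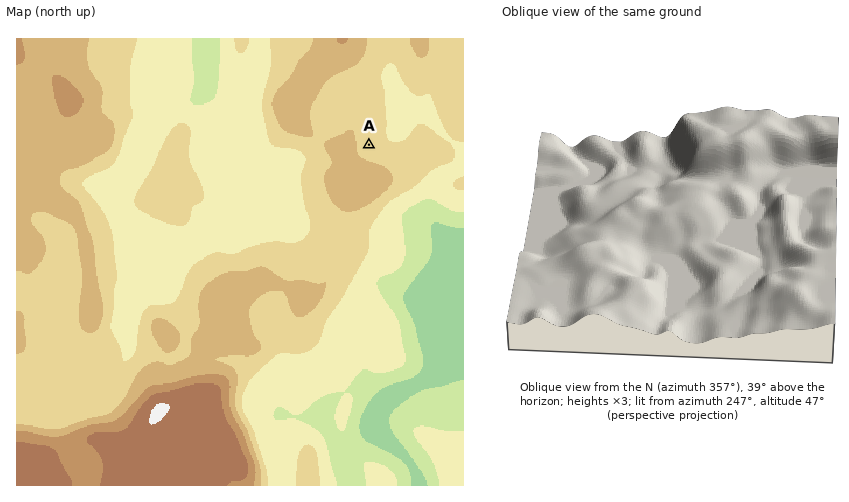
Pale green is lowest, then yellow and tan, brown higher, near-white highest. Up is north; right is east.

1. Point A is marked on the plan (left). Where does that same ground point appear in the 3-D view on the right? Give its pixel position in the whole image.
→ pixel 583 274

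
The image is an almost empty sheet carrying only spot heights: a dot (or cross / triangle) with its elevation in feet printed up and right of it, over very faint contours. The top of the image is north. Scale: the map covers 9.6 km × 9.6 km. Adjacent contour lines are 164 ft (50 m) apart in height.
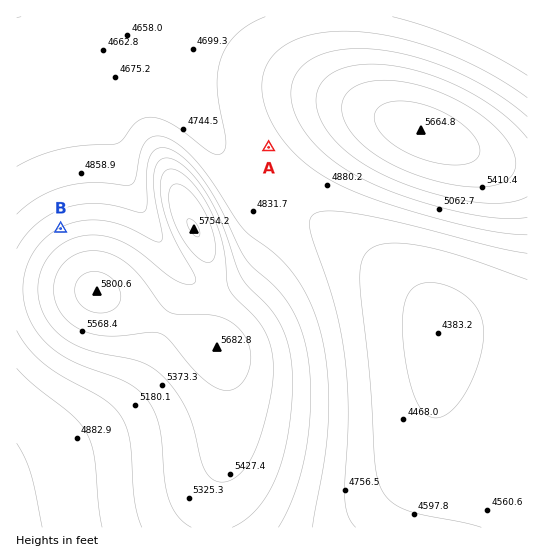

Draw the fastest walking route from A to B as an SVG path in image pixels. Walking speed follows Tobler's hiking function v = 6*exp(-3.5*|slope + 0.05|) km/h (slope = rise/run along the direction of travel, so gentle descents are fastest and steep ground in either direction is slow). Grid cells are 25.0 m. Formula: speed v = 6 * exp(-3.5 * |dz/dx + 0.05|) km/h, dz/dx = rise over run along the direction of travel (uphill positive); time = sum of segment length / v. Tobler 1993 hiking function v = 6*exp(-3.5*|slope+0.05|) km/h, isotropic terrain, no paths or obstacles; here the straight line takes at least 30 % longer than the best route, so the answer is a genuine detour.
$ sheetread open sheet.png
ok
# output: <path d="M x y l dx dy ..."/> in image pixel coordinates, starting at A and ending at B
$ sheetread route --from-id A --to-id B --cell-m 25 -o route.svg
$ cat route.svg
<path d="M269 147l-79 0-11-5-21 0-8 4-5 5-11 22-17 17-35 17-21 22"/>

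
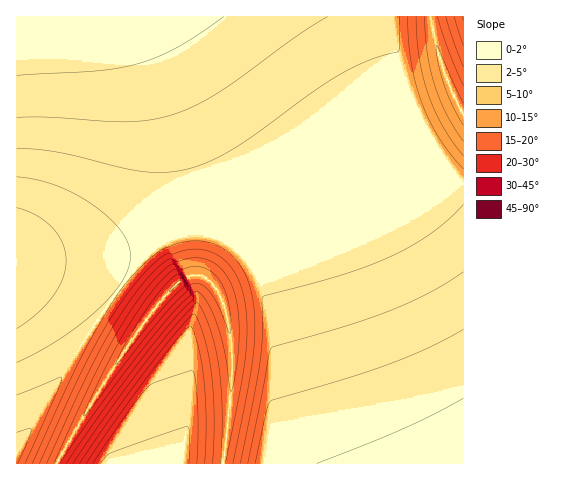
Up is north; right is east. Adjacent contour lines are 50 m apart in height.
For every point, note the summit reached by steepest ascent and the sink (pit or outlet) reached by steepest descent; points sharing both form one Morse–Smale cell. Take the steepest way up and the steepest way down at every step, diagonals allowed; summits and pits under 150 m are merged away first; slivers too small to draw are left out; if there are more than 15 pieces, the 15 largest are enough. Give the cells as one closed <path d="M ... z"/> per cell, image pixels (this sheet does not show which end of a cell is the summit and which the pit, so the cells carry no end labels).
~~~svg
<path d="M462 112l-49 25-51 34-40 22-50 24-47 16-5 4 14 9 12 12 16 28 10 27 28 104 16 47 148-1 0-350z"/><path d="M431 16l-293 1 32 75 44 138 6 6 52-19 50-24 40-22 51-34 49-26-12-23-10-29z"/><path d="M138 16l-122 1 0 248 41 1 40 8 14 6 42 30 26-28 14-7 9 1 2-2 16-37-6-7-44-138z"/><path d="M199 275l-10 1-10 6-15 15-21 26-49 75-37 66 165 0 2-2 8-77-1-50-6-28-7-16-12-14z"/><path d="M42 264l-26 2 1 198 40-1 47-80 50-72-48-34-26-8z"/><path d="M222 238l-3 1-16 37 13 11 5 11 6 17 5 31-1 56-8 61 92 1-19-59-24-92-10-27-16-28z"/><path d="M463 16l-32 1 5 29 9 30 18 37z"/>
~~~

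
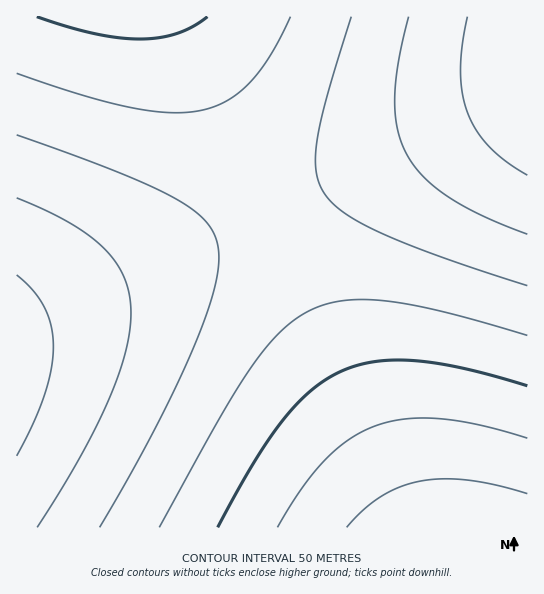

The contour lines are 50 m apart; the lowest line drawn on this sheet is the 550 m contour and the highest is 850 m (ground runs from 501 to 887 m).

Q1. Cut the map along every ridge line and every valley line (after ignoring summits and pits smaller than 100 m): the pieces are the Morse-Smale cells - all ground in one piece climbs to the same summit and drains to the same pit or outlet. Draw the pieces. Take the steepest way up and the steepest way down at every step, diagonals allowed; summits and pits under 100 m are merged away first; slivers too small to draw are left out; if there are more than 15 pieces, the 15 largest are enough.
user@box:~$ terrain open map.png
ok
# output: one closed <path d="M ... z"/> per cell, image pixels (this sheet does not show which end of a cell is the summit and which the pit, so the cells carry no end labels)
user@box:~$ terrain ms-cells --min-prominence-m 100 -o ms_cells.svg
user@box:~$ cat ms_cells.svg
<path d="M267 211l-251 114 1 203 395-1z"/><path d="M527 92l-259 118 145 318 115-1z"/><path d="M179 16l-163 1 1 307 251-114z"/><path d="M527 16l-347 1 81 180 6 10 3 2 256-116 2-2z"/>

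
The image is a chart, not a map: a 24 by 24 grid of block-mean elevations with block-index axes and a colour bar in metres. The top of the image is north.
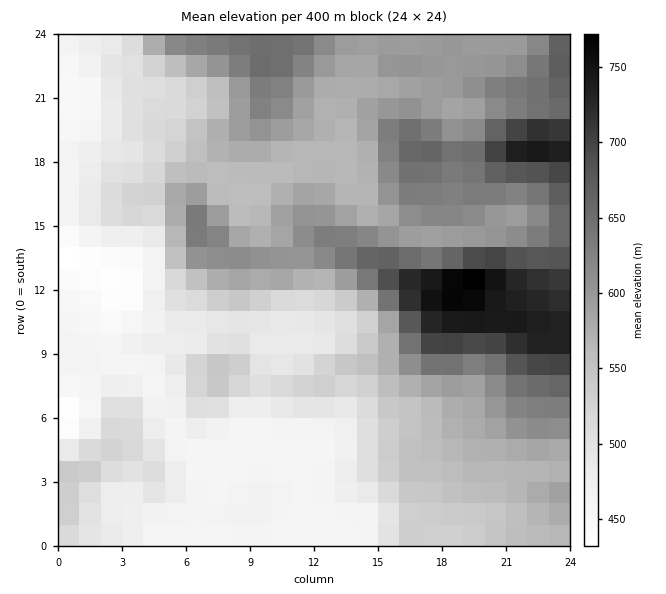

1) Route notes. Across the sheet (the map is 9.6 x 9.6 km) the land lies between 430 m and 780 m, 560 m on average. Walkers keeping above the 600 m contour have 26.7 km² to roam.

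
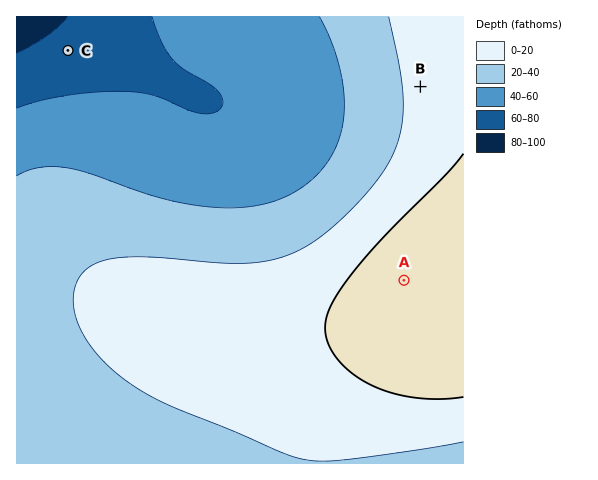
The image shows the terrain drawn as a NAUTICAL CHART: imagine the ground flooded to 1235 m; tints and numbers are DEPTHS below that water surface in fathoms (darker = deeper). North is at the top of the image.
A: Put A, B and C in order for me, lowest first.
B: C B A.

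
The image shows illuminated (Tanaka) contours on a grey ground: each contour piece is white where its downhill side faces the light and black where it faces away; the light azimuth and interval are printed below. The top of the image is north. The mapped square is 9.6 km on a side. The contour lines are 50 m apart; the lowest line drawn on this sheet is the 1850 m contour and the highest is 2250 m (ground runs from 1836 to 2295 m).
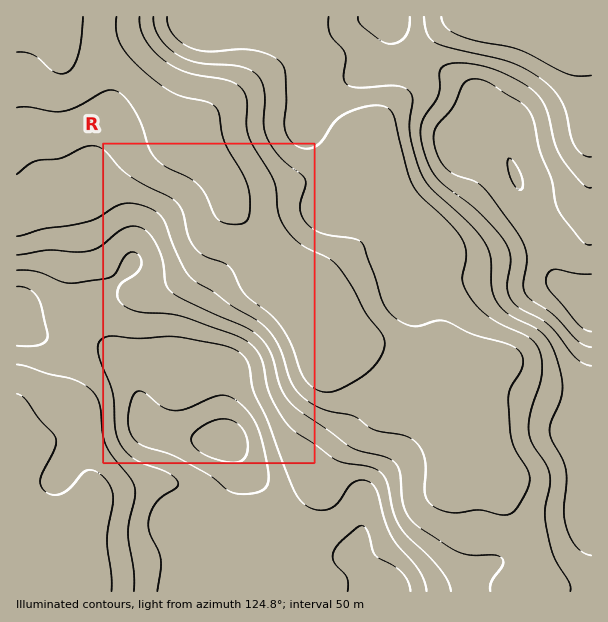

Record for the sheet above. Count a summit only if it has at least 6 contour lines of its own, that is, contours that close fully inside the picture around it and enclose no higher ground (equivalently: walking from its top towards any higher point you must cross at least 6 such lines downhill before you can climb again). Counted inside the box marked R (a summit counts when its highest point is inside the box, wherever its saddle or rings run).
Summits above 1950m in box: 0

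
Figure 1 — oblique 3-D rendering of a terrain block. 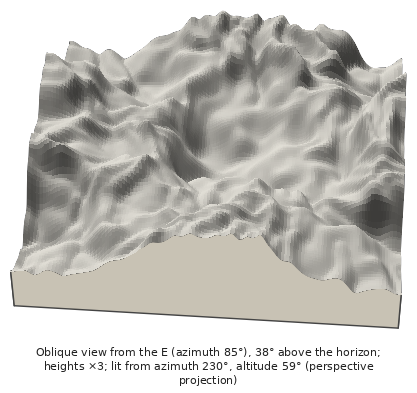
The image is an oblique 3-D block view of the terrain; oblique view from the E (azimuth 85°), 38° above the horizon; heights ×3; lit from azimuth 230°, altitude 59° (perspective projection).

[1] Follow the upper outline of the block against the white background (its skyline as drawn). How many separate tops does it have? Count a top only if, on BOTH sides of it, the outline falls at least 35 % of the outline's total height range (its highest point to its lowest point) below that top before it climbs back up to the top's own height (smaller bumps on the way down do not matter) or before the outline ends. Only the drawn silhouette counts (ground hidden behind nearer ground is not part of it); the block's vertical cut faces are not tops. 0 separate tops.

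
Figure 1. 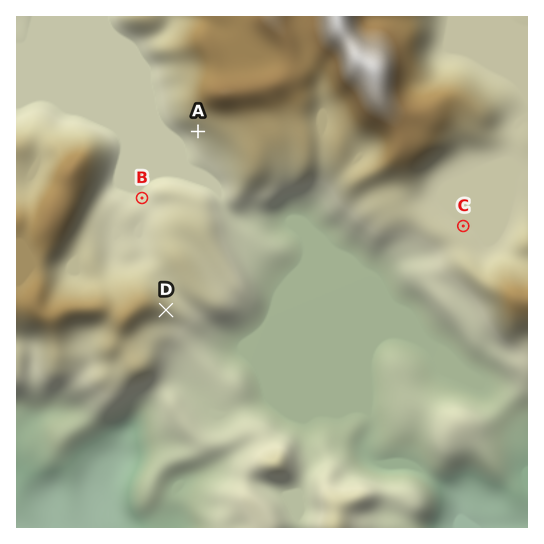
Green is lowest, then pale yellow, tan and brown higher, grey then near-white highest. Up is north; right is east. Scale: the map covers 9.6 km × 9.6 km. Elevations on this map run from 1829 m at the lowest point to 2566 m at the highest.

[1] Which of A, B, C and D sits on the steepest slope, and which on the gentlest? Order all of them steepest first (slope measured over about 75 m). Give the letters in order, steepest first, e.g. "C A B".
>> A D B C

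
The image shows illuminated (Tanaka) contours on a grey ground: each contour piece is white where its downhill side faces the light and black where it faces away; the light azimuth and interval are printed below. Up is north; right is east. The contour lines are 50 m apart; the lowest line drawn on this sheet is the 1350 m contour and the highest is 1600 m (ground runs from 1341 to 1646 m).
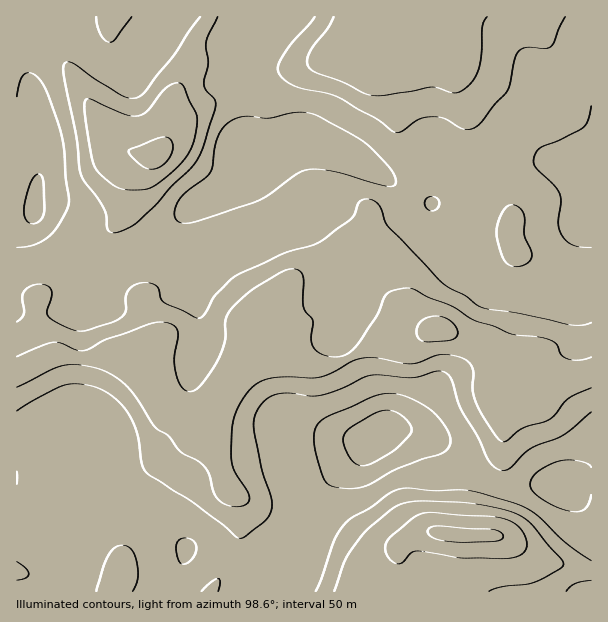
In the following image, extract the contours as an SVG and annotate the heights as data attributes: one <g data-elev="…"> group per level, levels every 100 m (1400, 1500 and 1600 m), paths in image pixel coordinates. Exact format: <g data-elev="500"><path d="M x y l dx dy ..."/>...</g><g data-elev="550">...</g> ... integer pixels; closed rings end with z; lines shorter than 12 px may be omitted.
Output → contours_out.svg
<g data-elev="1400"><path d="M395 563l-6-5-3-6-1-6 2-5 26-23 12-5 64 3 15 3 9 3 6 5 5 7 3 8-1 6-2 4-5 4-7 2-51 0-44-7-6 2-9 10z"/><path d="M422 341l-5-6 0-8 5-6 7-4 9-1 8 2 7 5 4 7 0 6-5 4-23 2z"/><path d="M147 169l-6-4-8-7-4-5 0-3 30-12 6-1 5 2 2 4 1 4-5 12-10 9z"/></g><g data-elev="1500"><path d="M96 591l7-24 5-11 6-8 8-3 4 1 5 3 6 12 1 17-5 13"/><path d="M201 591l9-8 8-4 2 0 0 3-2 9"/><path d="M316 591l6-13 12-38 10-15 7-7 20-11 18-13 15-6 30 3 34-1 51 15 18 10 27 27 27 19"/><path d="M591 580l-16 4-9 7"/><path d="M17 562l8 5 4 6-3 5-9 2"/><path d="M591 412l-26 22-34 14-7 6-14 14-7 3-8-3-7-9-10-22-18-29-9-30-4-4-4-3-8 0-24 7-40-3-32 14-21 7-9 0-21-3-13 2-9 4-6 7-5 8-1 9 7 45 10 30 0 12-7 12-19 15-5 1-4-1-12-12-32-23-45-29-5-9-4-27-7-18-11-16-15-12-18-6-12-1-9 1-25 11-24 15"/><path d="M17 322l4-4 3-4-2-17 2-6 6-5 9-2 9 2 4 5-1 8-4 12 2 6 11 7 17 7 10-1 24-7 9-5 6-7 0-14 2-6 6-6 9-2 9 0 5 4 4 12 4 4 30 15 5 0 6-6 9-16 18-18 51-25 27-7 9-4 31-23 3-4 5-12 7-4 6 1 6 4 10 23 52 54 10 7 15 8 14 10 9 3 31 4 51 12 12 0 9-2"/><path d="M512 266l-6-3-3-6-7-24 2-9 4-11 4-6 6-2 7 2 5 6 0 23 8 19-1 5-5 4-7 2z"/><path d="M132 17l-16 22-6 3-5-2-4-5-4-9-1-9"/><path d="M218 17l-12 24 0 6 2 16-4 20 2 7 9 9 1 8-16 48-9 13-18 17-17 19-18 17-16 10-11 1-4-4-1-13-3-8-19-26-4-8-4-36-12-62 0-10 4-3 4 1 48 32 9 3 8 0 8-6 27-35 28-40"/><path d="M565 17l-6 12-5 14-3 4-6 2-20-1-7 4-4 8-6 30-31 36-7 3-6 0-20-11-15-1-10 2-15 11-6 3-6-2-16-12-37-21-12-5-30-6-10-5-7-7-2-7 4-11 10-15 23-25"/></g><g data-elev="1600"><path d="M359 465l6 1 7-3 18-10 9-7 10-11 3-4-2-6-5-6-10-7-12-1-12 4-24 16-4 7 2 9 6 13z"/><path d="M33 224l8-4 3-8-1-30-1-5-3-3-4 2-4 6-7 24 0 7 2 6 3 4z"/></g>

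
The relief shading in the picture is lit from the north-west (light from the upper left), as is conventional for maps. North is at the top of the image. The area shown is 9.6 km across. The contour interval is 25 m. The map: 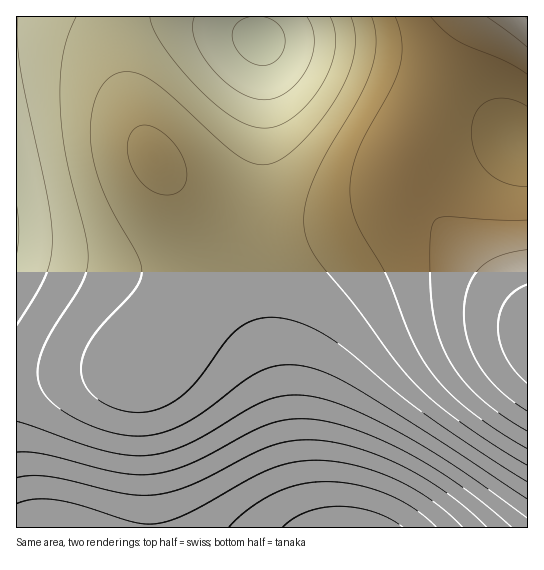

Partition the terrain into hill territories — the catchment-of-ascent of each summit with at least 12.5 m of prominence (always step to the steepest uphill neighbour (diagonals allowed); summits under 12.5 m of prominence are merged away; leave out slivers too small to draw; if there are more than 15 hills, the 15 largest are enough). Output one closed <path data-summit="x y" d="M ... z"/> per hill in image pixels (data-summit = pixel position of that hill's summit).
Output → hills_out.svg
<path data-summit="527 335" d="M263 40l-2 1 0 5 3 20 0 33-4 59-8 48-19 64-1 21 37 83 11 40 9 49-14-62-12-35-22-39-26-28-22-14-23-6-93-14-60-13-1 275 511 1 1-382-7-1-32-28-26-17-38-20-34-12-41-11-61-10z"/><path data-summit="154 157" d="M257 16l-240 0-1 235 7 4 54 10 93 14 23 6 17 10 22 20 19 27 17 37 14 54-2-19-11-40-37-83 1-21 19-64 9-60 3-80-1-19-6-16z"/><path data-summit="527 17" d="M527 16l-269 0-1 15 4 9 8 3 81 14 41 11 34 12 38 20 26 17 32 28 6 0z"/>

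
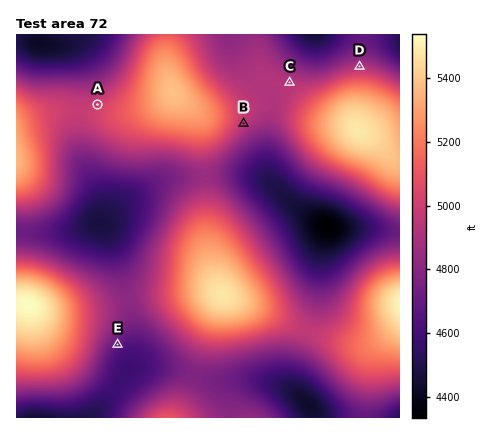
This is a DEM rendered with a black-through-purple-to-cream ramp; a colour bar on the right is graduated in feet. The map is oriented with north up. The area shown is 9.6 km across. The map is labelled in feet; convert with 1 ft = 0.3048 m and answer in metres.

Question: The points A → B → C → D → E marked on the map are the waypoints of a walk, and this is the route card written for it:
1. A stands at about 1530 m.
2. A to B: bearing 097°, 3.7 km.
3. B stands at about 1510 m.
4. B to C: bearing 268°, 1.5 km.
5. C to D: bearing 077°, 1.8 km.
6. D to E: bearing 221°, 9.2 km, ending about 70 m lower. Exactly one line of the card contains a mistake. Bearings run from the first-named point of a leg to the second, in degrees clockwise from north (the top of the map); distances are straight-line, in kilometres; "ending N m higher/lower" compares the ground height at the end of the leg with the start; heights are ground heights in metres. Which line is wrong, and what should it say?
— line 4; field bearing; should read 48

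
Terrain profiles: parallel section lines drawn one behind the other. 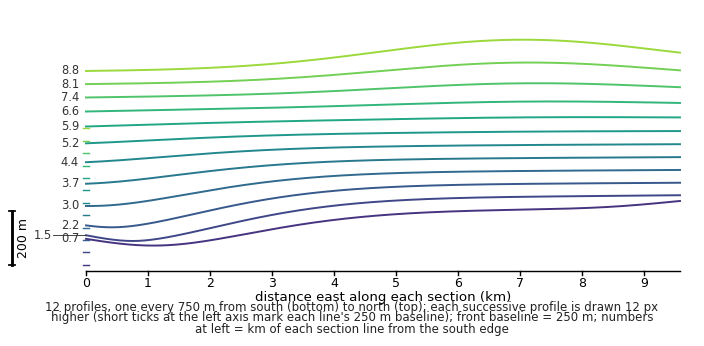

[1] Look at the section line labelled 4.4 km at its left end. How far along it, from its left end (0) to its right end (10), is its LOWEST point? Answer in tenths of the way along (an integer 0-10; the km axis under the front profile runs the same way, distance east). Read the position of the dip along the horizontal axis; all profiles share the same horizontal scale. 0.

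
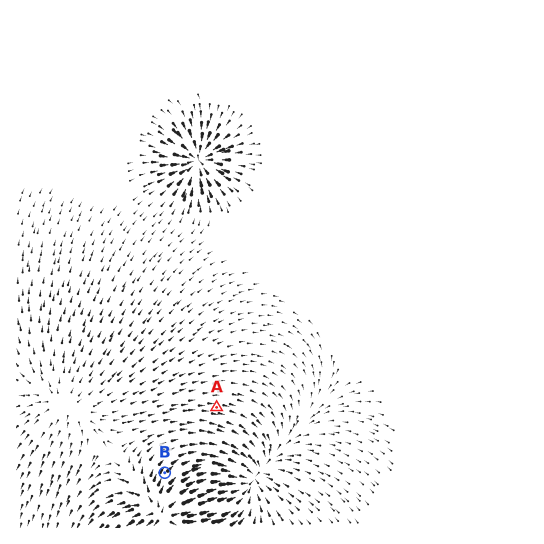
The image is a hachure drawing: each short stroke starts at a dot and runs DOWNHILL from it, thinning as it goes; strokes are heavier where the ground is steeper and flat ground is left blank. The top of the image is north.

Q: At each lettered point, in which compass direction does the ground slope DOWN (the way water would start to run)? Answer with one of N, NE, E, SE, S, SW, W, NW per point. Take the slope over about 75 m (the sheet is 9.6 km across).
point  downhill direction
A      E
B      NE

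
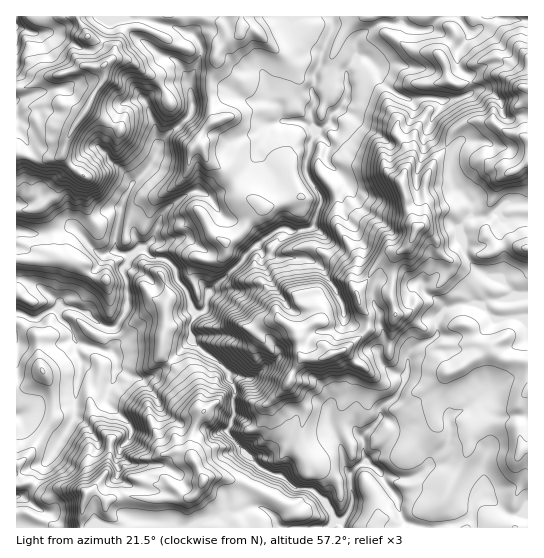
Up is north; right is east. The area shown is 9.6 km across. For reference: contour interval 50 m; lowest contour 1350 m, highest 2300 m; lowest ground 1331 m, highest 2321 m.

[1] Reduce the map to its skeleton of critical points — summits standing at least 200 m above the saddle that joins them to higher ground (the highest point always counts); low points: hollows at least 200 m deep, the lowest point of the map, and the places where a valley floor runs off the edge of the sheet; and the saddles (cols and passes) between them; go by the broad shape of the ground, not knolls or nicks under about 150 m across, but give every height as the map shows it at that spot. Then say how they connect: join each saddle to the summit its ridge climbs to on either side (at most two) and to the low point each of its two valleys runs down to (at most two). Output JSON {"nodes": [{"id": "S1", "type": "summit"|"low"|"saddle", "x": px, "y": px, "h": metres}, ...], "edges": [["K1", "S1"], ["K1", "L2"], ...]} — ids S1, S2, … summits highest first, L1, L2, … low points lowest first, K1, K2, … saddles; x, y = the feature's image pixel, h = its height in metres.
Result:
{"nodes": [
{"id": "S1", "type": "summit", "x": 417, "y": 229, "h": 2321},
{"id": "S2", "type": "summit", "x": 527, "y": 139, "h": 2271},
{"id": "S3", "type": "summit", "x": 203, "y": 482, "h": 2123},
{"id": "S4", "type": "summit", "x": 105, "y": 65, "h": 2108},
{"id": "L1", "type": "low", "x": 18, "y": 313, "h": 1331},
{"id": "L2", "type": "low", "x": 17, "y": 27, "h": 1593},
{"id": "K1", "type": "saddle", "x": 446, "y": 147, "h": 2050},
{"id": "K2", "type": "saddle", "x": 79, "y": 19, "h": 1905},
{"id": "K3", "type": "saddle", "x": 309, "y": 489, "h": 1728},
{"id": "K4", "type": "saddle", "x": 333, "y": 17, "h": 1683}],
"edges": [["K1", "S1"], ["K1", "S2"], ["K1", "L1"], ["K2", "S4"], ["K2", "L1"], ["K2", "L2"], ["K3", "S1"], ["K3", "S3"], ["K3", "L1"], ["K4", "S1"], ["K4", "S4"], ["K4", "L1"]]}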